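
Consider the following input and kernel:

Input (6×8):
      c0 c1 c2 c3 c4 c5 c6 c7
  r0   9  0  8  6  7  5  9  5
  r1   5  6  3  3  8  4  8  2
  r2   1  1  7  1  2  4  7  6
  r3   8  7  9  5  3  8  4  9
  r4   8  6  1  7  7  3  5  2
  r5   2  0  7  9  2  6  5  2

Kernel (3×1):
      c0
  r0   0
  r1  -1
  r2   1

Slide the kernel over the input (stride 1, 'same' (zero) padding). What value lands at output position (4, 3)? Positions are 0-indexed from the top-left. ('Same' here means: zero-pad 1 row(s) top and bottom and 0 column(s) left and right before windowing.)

2

The receptive field on the zero-padded input at this output position is [5 / 7 / 9]. Elementwise product with the kernel and sum: 7·-1 + 9·1.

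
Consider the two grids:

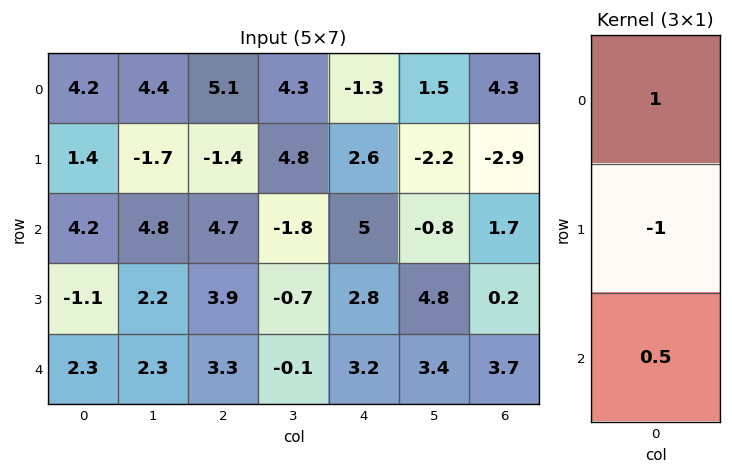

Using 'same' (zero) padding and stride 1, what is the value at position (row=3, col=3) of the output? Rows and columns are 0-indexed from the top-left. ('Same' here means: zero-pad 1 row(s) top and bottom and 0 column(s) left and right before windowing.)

-1.15

The receptive field on the zero-padded input at this output position is [-1.8 / -0.7 / -0.1]. Elementwise product with the kernel and sum: -1.8·1 + -0.7·-1 + -0.1·0.5.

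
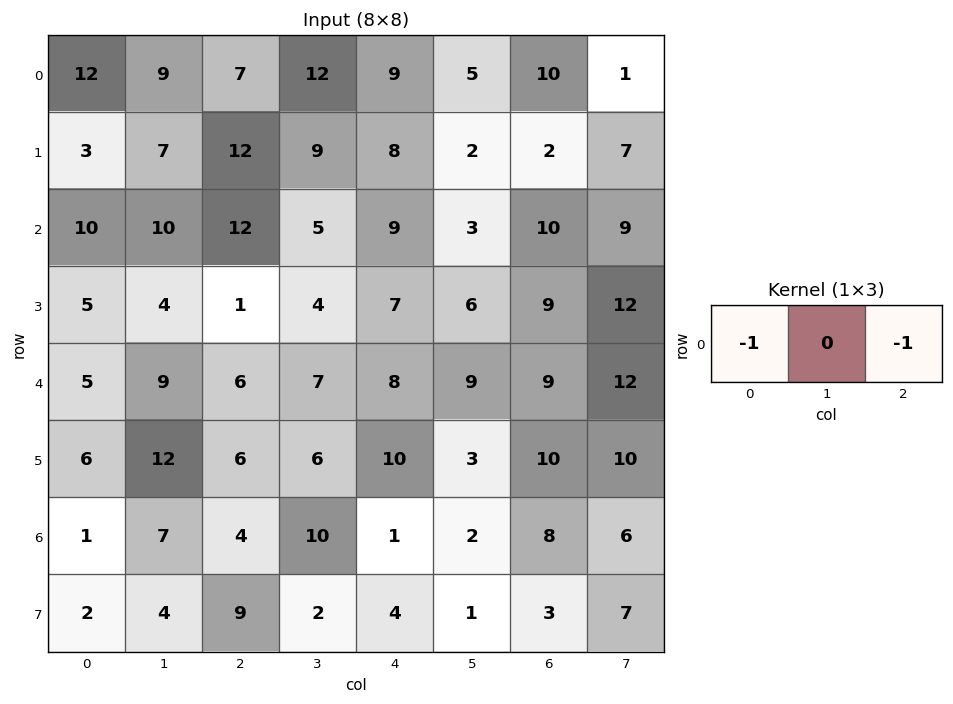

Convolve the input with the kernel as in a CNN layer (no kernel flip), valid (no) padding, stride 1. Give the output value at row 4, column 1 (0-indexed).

The receptive field on the input at this output position is [9 6 7]. Elementwise product with the kernel and sum: 9·-1 + 7·-1.

-16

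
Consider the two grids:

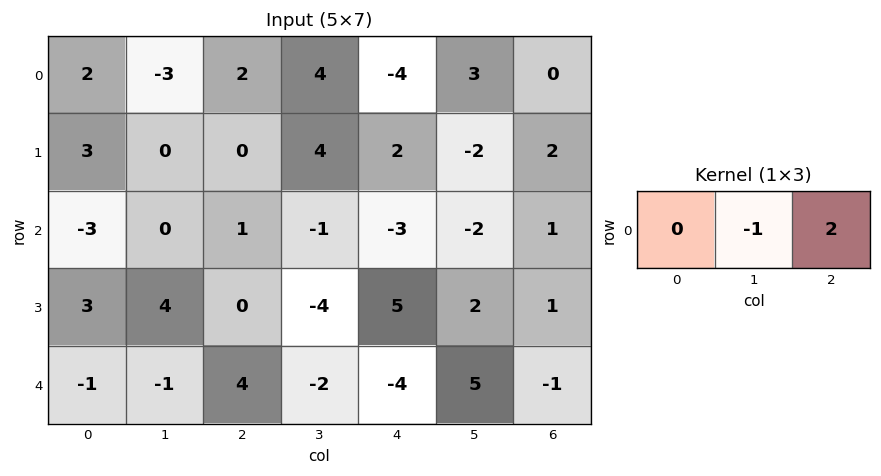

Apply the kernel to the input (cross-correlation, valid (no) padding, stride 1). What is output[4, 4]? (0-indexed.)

The receptive field on the input at this output position is [-4 5 -1]. Elementwise product with the kernel and sum: 5·-1 + -1·2.

-7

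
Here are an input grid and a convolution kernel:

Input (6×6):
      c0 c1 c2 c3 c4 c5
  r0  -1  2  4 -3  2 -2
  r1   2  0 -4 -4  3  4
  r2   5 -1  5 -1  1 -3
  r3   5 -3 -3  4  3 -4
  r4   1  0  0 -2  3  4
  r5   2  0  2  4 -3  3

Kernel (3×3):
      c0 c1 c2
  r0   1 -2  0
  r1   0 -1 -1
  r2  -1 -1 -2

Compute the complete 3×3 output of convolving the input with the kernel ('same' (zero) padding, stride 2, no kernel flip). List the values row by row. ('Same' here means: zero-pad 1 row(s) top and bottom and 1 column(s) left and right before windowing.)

-3 11 -7
-7 2 -7
-13 -5 -16

Output[0,0]: The receptive field on the zero-padded input at this output position is [0 0 0 / 0 -1 2 / 0 2 0]. Elementwise product with the kernel and sum: 0·1 + 0·-2 + -1·-1 + 2·-1 + 0·-1 + 2·-1 + 0·-2.
Output[0,1]: The receptive field on the zero-padded input at this output position is [0 0 0 / 2 4 -3 / 0 -4 -4]. Elementwise product with the kernel and sum: 0·1 + 0·-2 + 4·-1 + -3·-1 + 0·-1 + -4·-1 + -4·-2.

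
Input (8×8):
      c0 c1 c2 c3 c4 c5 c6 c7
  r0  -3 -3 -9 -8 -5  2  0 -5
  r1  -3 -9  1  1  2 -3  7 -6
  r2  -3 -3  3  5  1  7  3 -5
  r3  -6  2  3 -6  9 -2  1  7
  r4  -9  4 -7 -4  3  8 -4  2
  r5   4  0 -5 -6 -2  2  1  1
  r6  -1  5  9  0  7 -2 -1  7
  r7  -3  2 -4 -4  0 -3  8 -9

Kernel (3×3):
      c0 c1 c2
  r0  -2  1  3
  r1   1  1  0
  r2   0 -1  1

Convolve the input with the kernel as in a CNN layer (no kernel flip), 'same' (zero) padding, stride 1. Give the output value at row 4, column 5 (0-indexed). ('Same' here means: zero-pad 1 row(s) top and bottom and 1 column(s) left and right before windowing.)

The receptive field on the zero-padded input at this output position is [9 -2 1 / 3 8 -4 / -2 2 1]. Elementwise product with the kernel and sum: 9·-2 + -2·1 + 1·3 + 3·1 + 8·1 + 2·-1 + 1·1.

-7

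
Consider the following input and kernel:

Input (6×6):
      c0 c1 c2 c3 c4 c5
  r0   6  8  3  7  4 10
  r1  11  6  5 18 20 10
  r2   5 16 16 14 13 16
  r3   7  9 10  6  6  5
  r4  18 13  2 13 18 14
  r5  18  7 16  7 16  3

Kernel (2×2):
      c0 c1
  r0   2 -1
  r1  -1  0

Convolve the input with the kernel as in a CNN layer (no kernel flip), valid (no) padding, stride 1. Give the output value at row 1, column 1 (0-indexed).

The receptive field on the input at this output position is [6 5 / 16 16]. Elementwise product with the kernel and sum: 6·2 + 5·-1 + 16·-1.

-9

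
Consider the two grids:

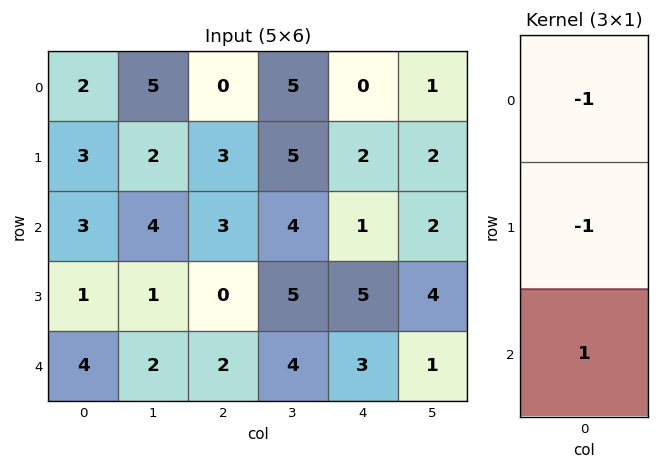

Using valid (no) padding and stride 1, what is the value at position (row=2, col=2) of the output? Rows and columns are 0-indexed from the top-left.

The receptive field on the input at this output position is [3 / 0 / 2]. Elementwise product with the kernel and sum: 3·-1 + 0·-1 + 2·1.

-1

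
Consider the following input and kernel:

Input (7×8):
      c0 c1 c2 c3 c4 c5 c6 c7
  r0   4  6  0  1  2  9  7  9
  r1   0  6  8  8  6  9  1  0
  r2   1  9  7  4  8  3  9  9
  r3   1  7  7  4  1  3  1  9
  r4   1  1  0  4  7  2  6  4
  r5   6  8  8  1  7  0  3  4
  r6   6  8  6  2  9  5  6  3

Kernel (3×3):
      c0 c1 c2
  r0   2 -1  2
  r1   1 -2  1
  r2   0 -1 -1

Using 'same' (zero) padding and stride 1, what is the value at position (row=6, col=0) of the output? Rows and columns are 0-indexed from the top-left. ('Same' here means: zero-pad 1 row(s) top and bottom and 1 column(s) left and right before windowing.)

The receptive field on the zero-padded input at this output position is [0 6 8 / 0 6 8 / 0 0 0]. Elementwise product with the kernel and sum: 0·2 + 6·-1 + 8·2 + 0·1 + 6·-2 + 8·1 + 0·-1 + 0·-1.

6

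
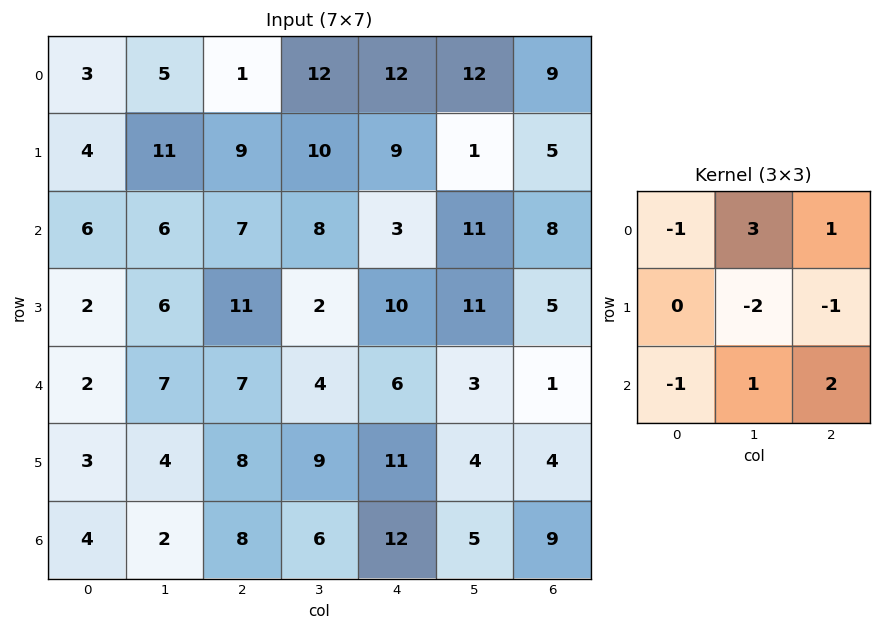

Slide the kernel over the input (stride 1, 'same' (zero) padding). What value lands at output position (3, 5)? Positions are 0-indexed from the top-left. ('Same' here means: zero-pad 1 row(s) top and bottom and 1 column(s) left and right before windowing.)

10

The receptive field on the zero-padded input at this output position is [3 11 8 / 10 11 5 / 6 3 1]. Elementwise product with the kernel and sum: 3·-1 + 11·3 + 8·1 + 11·-2 + 5·-1 + 6·-1 + 3·1 + 1·2.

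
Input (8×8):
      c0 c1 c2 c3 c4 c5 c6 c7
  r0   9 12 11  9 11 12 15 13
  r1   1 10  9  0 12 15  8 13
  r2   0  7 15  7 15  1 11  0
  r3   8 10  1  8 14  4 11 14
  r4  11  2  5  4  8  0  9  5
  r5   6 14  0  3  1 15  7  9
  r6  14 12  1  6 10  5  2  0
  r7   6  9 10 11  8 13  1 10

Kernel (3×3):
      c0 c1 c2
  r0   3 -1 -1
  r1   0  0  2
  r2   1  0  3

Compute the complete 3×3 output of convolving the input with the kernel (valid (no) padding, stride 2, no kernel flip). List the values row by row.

Output[0,0]: The receptive field on the input at this output position is [9 12 11 / 1 10 9 / 0 7 15]. Elementwise product with the kernel and sum: 9·3 + 12·-1 + 11·-1 + 9·2 + 0·1 + 15·3.
Output[0,1]: The receptive field on the input at this output position is [11 9 11 / 9 0 12 / 15 7 15]. Elementwise product with the kernel and sum: 11·3 + 9·-1 + 11·-1 + 12·2 + 15·1 + 15·3.

67 97 70
6 80 90
43 36 45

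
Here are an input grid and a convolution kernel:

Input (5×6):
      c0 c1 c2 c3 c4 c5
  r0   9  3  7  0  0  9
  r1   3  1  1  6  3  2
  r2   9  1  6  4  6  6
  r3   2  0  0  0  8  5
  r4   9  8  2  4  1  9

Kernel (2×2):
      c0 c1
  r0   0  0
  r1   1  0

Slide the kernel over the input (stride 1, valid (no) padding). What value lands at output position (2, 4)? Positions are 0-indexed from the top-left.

8

The receptive field on the input at this output position is [6 6 / 8 5]. Elementwise product with the kernel and sum: 8·1.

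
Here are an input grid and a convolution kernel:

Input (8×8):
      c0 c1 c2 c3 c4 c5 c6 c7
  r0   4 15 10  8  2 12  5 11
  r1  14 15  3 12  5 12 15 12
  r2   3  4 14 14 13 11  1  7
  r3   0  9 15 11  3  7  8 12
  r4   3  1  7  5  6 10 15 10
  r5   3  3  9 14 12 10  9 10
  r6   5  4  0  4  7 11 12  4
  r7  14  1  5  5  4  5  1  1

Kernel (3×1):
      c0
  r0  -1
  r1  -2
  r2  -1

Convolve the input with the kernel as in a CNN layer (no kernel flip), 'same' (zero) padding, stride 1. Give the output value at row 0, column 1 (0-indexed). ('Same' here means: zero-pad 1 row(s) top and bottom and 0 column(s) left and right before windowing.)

The receptive field on the zero-padded input at this output position is [0 / 15 / 15]. Elementwise product with the kernel and sum: 0·-1 + 15·-2 + 15·-1.

-45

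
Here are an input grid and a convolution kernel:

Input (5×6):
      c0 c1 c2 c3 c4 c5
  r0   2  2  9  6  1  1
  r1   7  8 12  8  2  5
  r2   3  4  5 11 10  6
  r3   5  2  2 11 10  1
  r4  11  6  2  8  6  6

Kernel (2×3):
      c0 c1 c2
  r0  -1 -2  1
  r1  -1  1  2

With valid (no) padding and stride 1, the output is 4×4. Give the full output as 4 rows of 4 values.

28 6 -20 -3
0 -1 0 4
-5 19 12 -24
-8 17 4 -20

Output[0,0]: The receptive field on the input at this output position is [2 2 9 / 7 8 12]. Elementwise product with the kernel and sum: 2·-1 + 2·-2 + 9·1 + 7·-1 + 8·1 + 12·2.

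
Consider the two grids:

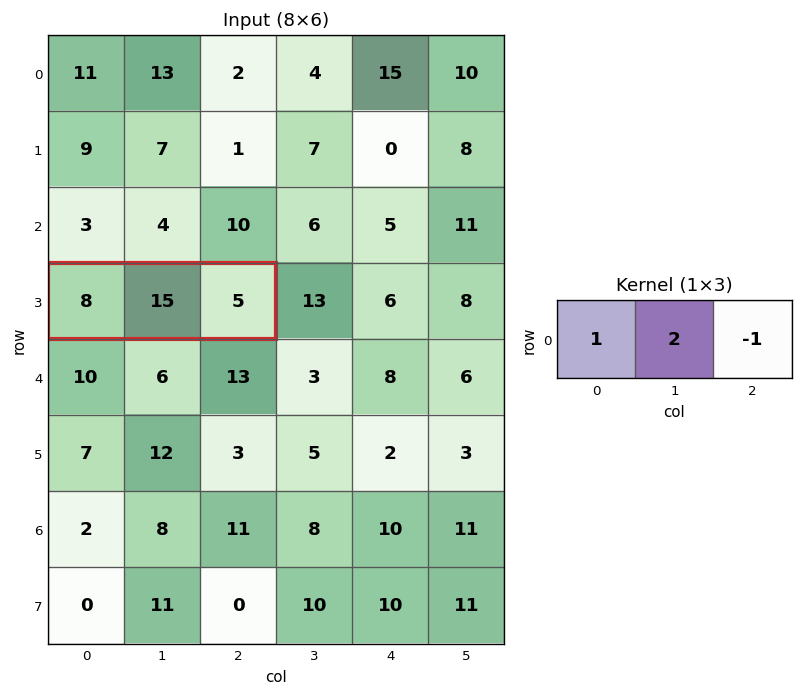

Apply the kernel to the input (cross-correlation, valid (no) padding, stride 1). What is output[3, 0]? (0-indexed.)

33

The receptive field on the input at this output position is [8 15 5]. Elementwise product with the kernel and sum: 8·1 + 15·2 + 5·-1.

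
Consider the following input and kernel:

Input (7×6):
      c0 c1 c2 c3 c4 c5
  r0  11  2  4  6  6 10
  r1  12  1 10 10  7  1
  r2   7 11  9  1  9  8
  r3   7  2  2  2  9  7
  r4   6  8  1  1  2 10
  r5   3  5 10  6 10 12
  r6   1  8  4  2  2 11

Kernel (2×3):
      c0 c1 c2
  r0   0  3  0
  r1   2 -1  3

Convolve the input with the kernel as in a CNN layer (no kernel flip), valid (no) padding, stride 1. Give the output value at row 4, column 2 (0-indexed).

47

The receptive field on the input at this output position is [1 1 2 / 10 6 10]. Elementwise product with the kernel and sum: 1·3 + 10·2 + 6·-1 + 10·3.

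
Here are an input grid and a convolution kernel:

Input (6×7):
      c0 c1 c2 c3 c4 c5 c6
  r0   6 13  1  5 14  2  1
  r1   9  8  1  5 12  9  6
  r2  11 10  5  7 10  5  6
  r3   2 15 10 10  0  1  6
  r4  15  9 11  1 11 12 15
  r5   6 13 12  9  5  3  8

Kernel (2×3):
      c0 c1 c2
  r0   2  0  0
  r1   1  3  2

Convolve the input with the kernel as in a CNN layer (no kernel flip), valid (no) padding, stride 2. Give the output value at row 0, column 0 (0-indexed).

47

The receptive field on the input at this output position is [6 13 1 / 9 8 1]. Elementwise product with the kernel and sum: 6·2 + 9·1 + 8·3 + 1·2.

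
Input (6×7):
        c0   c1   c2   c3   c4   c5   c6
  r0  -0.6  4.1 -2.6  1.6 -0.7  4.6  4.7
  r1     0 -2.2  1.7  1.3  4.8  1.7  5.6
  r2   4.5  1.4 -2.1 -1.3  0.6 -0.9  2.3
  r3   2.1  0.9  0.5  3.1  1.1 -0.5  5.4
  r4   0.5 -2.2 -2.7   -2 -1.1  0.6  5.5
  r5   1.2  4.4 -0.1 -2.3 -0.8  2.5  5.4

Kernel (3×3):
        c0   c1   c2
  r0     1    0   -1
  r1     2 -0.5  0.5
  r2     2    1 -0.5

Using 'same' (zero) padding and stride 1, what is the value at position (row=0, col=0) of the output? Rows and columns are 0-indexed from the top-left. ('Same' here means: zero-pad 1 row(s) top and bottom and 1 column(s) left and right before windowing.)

3.45

The receptive field on the zero-padded input at this output position is [0 0 0 / 0 -0.6 4.1 / 0 0 -2.2]. Elementwise product with the kernel and sum: 0·1 + 0·-1 + 0·2 + -0.6·-0.5 + 4.1·0.5 + 0·2 + 0·1 + -2.2·-0.5.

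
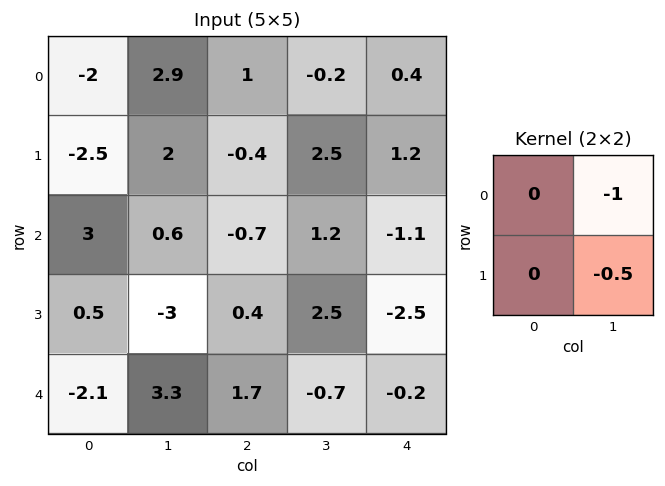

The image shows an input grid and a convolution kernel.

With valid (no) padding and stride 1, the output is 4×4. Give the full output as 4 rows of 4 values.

Output[0,0]: The receptive field on the input at this output position is [-2 2.9 / -2.5 2]. Elementwise product with the kernel and sum: 2.9·-1 + 2·-0.5.
Output[0,1]: The receptive field on the input at this output position is [2.9 1 / 2 -0.4]. Elementwise product with the kernel and sum: 1·-1 + -0.4·-0.5.

-3.9 -0.8 -1.05 -1
-2.3 0.75 -3.1 -0.65
0.9 0.5 -2.45 2.35
1.35 -1.25 -2.15 2.6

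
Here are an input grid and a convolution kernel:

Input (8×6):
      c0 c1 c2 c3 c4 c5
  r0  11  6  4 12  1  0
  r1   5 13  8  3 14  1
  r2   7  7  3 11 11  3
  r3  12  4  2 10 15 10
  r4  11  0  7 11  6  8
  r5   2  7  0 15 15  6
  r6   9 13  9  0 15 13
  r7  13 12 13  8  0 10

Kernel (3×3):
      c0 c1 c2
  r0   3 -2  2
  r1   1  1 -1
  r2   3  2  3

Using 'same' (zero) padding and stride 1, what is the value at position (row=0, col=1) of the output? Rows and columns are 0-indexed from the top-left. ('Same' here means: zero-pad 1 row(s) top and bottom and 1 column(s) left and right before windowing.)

78

The receptive field on the zero-padded input at this output position is [0 0 0 / 11 6 4 / 5 13 8]. Elementwise product with the kernel and sum: 0·3 + 0·-2 + 0·2 + 11·1 + 6·1 + 4·-1 + 5·3 + 13·2 + 8·3.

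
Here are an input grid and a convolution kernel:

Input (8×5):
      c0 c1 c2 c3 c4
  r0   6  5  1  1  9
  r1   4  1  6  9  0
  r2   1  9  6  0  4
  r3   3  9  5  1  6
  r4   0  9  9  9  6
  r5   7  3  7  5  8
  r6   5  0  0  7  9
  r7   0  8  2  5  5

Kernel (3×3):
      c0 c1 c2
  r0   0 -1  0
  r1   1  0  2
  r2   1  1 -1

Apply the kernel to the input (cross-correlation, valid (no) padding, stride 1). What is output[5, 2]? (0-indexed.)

15

The receptive field on the input at this output position is [7 5 8 / 0 7 9 / 2 5 5]. Elementwise product with the kernel and sum: 5·-1 + 0·1 + 9·2 + 2·1 + 5·1 + 5·-1.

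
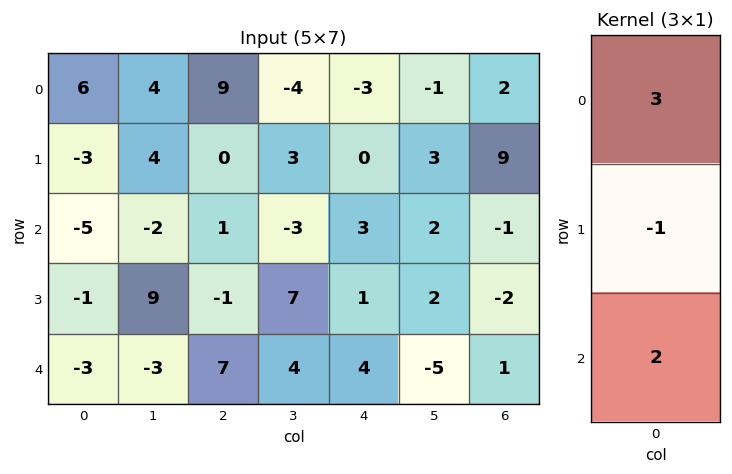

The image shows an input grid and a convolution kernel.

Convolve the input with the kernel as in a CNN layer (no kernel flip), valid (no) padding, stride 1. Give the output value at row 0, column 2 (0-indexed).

The receptive field on the input at this output position is [9 / 0 / 1]. Elementwise product with the kernel and sum: 9·3 + 0·-1 + 1·2.

29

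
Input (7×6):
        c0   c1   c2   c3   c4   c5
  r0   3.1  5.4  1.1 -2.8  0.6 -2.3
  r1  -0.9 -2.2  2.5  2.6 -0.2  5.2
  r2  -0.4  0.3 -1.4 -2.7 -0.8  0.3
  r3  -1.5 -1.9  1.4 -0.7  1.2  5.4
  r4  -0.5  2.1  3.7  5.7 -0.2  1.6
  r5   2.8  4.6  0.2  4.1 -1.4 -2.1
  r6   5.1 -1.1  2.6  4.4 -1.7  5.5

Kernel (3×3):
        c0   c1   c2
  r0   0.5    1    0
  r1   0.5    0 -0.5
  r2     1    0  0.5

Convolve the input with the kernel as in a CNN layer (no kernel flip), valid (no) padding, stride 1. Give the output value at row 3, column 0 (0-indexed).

-1.85

The receptive field on the input at this output position is [-1.5 -1.9 1.4 / -0.5 2.1 3.7 / 2.8 4.6 0.2]. Elementwise product with the kernel and sum: -1.5·0.5 + -1.9·1 + -0.5·0.5 + 3.7·-0.5 + 2.8·1 + 0.2·0.5.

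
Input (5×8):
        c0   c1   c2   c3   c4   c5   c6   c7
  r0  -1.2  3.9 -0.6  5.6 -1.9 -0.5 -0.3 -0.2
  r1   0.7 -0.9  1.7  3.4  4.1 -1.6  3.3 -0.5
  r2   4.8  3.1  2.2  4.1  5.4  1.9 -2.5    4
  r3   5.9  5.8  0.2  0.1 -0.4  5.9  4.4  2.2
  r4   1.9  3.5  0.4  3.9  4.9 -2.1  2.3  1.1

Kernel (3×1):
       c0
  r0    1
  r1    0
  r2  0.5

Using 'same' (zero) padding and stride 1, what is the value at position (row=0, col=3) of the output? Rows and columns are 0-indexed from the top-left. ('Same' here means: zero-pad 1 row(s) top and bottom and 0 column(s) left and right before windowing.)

1.7

The receptive field on the zero-padded input at this output position is [0 / 5.6 / 3.4]. Elementwise product with the kernel and sum: 0·1 + 3.4·0.5.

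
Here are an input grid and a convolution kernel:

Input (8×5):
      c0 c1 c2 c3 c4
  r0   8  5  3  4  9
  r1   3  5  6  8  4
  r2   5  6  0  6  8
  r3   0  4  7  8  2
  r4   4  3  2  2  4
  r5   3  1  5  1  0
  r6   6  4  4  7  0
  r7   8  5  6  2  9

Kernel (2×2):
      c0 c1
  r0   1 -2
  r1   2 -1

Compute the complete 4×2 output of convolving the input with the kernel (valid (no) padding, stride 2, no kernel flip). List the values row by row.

Output[0,0]: The receptive field on the input at this output position is [8 5 / 3 5]. Elementwise product with the kernel and sum: 8·1 + 5·-2 + 3·2 + 5·-1.
Output[0,1]: The receptive field on the input at this output position is [3 4 / 6 8]. Elementwise product with the kernel and sum: 3·1 + 4·-2 + 6·2 + 8·-1.

-1 -1
-11 -6
3 7
9 0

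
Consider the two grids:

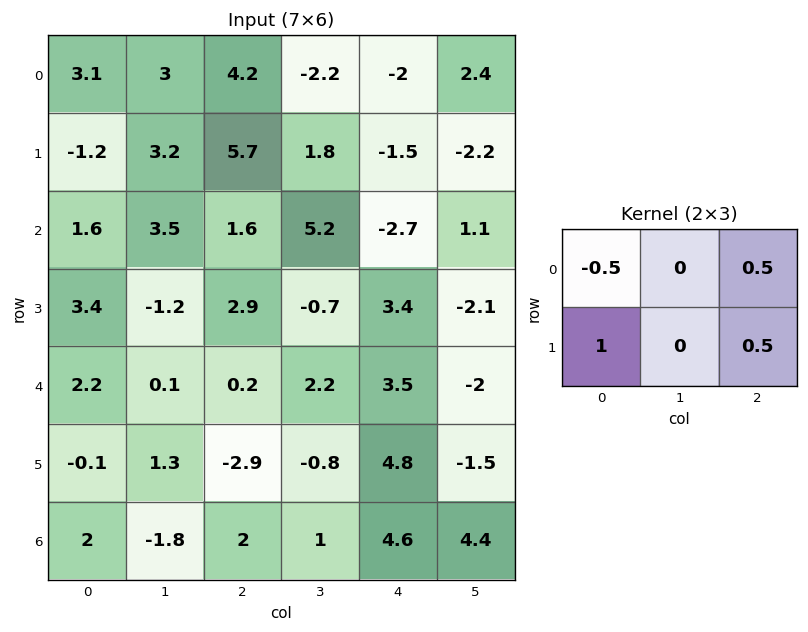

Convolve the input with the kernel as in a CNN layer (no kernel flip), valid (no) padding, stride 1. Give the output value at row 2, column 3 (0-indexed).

-3.8

The receptive field on the input at this output position is [5.2 -2.7 1.1 / -0.7 3.4 -2.1]. Elementwise product with the kernel and sum: 5.2·-0.5 + 1.1·0.5 + -0.7·1 + -2.1·0.5.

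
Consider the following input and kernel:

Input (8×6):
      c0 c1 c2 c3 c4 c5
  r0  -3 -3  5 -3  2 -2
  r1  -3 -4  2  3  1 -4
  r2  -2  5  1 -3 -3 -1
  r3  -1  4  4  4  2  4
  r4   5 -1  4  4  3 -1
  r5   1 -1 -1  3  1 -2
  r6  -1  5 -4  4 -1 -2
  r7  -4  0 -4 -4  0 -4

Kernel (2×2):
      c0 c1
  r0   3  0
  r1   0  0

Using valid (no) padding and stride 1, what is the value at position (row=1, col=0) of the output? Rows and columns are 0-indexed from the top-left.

-9

The receptive field on the input at this output position is [-3 -4 / -2 5]. Elementwise product with the kernel and sum: -3·3.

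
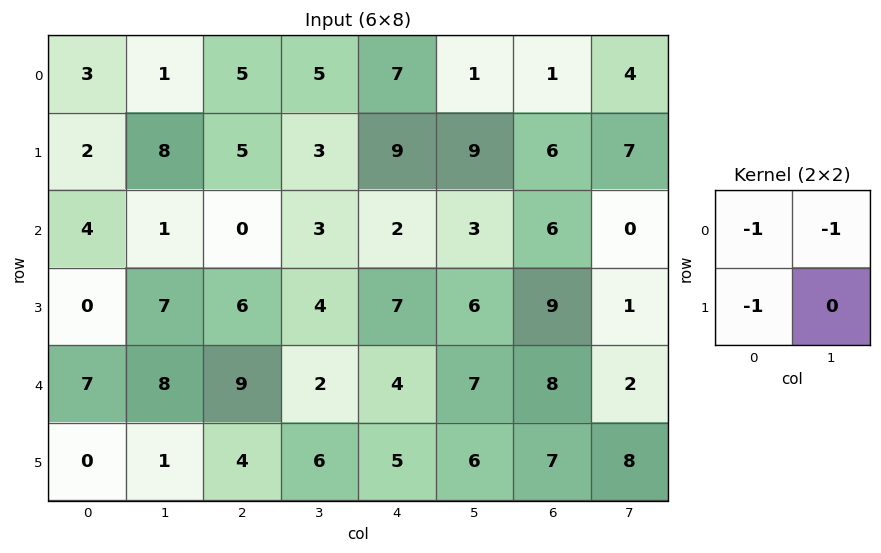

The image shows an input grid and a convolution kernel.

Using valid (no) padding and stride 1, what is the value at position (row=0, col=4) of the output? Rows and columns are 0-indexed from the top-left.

-17

The receptive field on the input at this output position is [7 1 / 9 9]. Elementwise product with the kernel and sum: 7·-1 + 1·-1 + 9·-1.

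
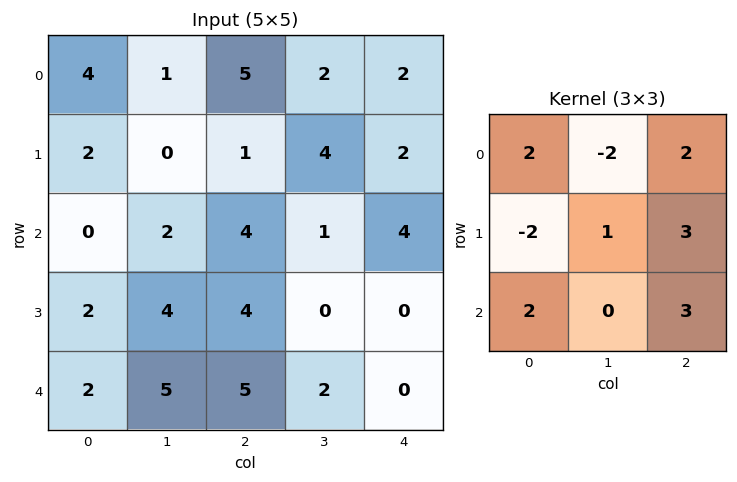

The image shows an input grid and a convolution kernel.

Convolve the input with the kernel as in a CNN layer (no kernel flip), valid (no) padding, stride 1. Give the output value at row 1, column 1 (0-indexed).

The receptive field on the input at this output position is [0 1 4 / 2 4 1 / 4 4 0]. Elementwise product with the kernel and sum: 0·2 + 1·-2 + 4·2 + 2·-2 + 4·1 + 1·3 + 4·2 + 0·3.

17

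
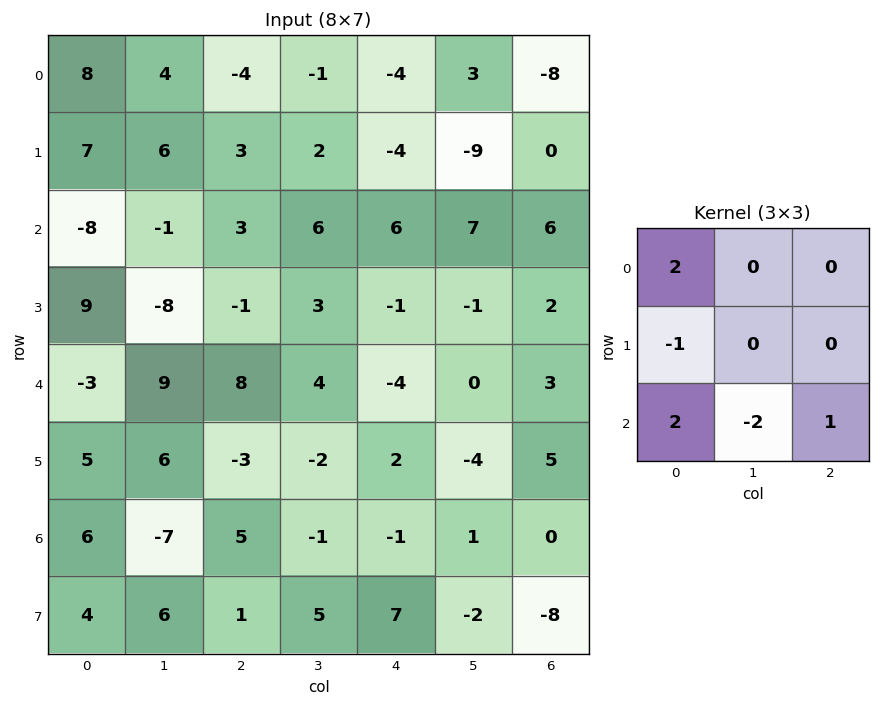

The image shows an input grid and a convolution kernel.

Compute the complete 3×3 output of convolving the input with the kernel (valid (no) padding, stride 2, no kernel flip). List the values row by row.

Output[0,0]: The receptive field on the input at this output position is [8 4 -4 / 7 6 3 / -8 -1 3]. Elementwise product with the kernel and sum: 8·2 + 7·-1 + -8·2 + -1·-2 + 3·1.

-2 -11 0
-41 11 8
20 30 -14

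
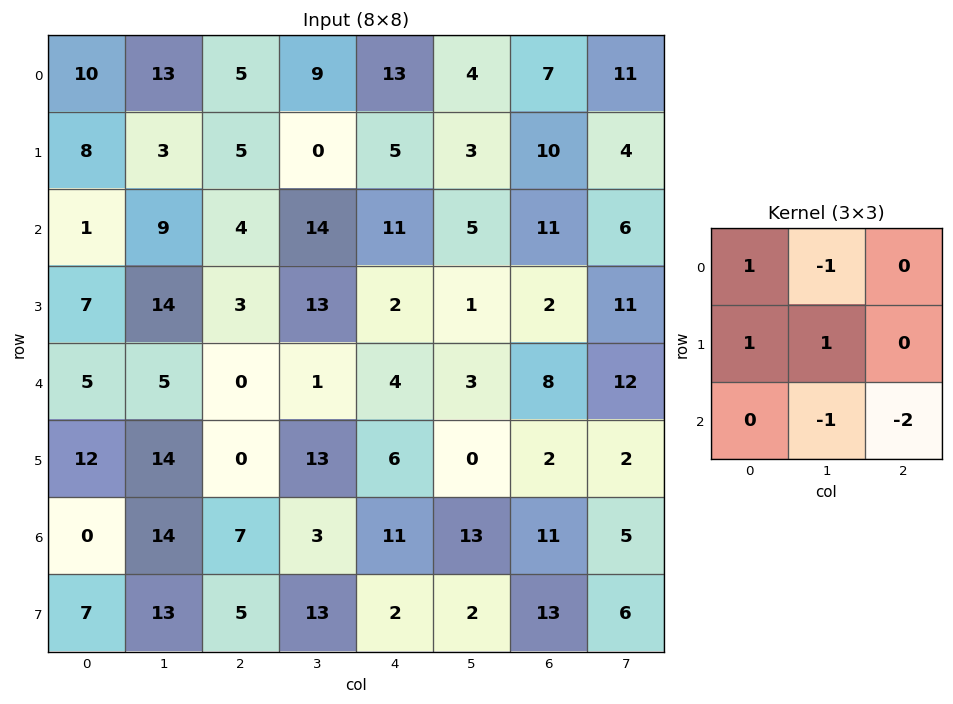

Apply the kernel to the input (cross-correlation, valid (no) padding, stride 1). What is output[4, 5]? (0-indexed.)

The receptive field on the input at this output position is [3 8 12 / 0 2 2 / 13 11 5]. Elementwise product with the kernel and sum: 3·1 + 8·-1 + 0·1 + 2·1 + 11·-1 + 5·-2.

-24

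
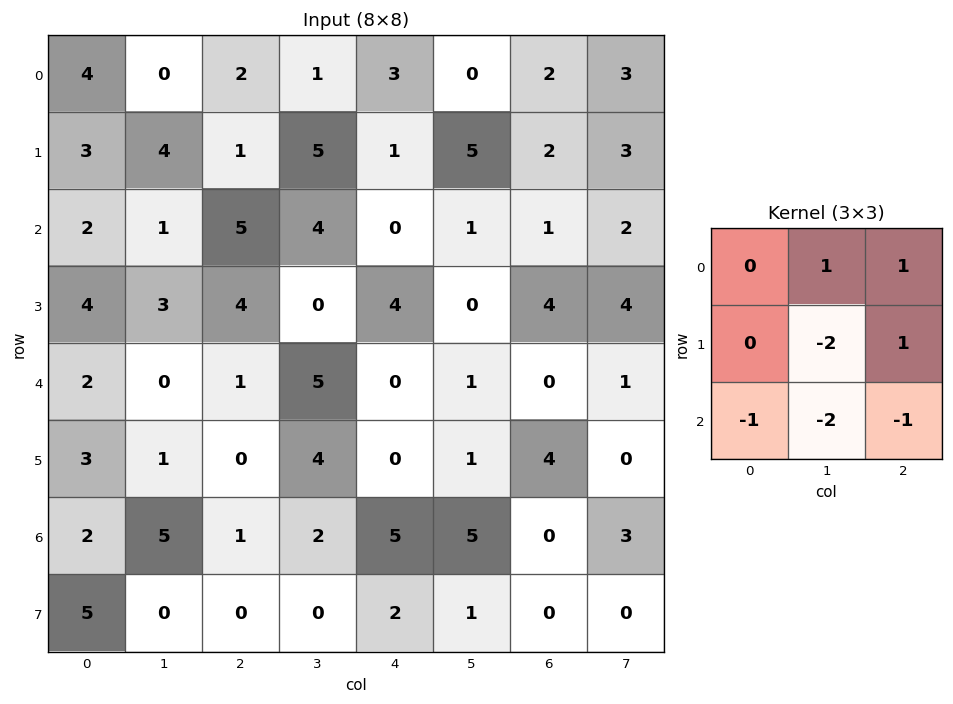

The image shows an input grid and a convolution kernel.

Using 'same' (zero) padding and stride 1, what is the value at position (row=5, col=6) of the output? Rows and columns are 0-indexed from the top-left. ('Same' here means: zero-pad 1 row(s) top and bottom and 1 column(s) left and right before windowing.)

-15

The receptive field on the zero-padded input at this output position is [1 0 1 / 1 4 0 / 5 0 3]. Elementwise product with the kernel and sum: 0·1 + 1·1 + 4·-2 + 0·1 + 5·-1 + 0·-2 + 3·-1.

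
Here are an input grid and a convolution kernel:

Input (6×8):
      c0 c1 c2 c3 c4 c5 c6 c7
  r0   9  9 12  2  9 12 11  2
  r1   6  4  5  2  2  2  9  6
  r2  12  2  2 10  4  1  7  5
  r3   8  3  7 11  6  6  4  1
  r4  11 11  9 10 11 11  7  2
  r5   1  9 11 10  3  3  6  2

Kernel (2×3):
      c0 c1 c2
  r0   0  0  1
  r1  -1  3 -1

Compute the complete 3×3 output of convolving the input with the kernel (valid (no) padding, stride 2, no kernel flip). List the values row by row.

13 8 6
-4 24 15
24 27 7

Output[0,0]: The receptive field on the input at this output position is [9 9 12 / 6 4 5]. Elementwise product with the kernel and sum: 12·1 + 6·-1 + 4·3 + 5·-1.
Output[0,1]: The receptive field on the input at this output position is [12 2 9 / 5 2 2]. Elementwise product with the kernel and sum: 9·1 + 5·-1 + 2·3 + 2·-1.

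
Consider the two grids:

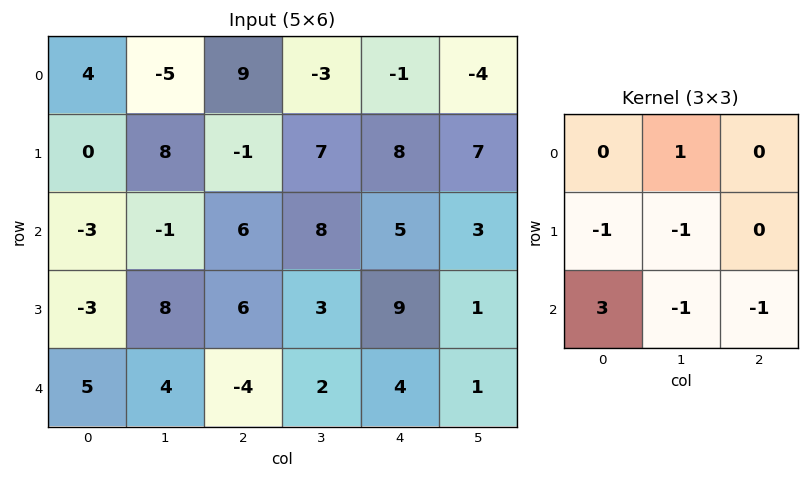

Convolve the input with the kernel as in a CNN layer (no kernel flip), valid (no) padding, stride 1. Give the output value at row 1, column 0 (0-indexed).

The receptive field on the input at this output position is [0 8 -1 / -3 -1 6 / -3 8 6]. Elementwise product with the kernel and sum: 8·1 + -3·-1 + -1·-1 + -3·3 + 8·-1 + 6·-1.

-11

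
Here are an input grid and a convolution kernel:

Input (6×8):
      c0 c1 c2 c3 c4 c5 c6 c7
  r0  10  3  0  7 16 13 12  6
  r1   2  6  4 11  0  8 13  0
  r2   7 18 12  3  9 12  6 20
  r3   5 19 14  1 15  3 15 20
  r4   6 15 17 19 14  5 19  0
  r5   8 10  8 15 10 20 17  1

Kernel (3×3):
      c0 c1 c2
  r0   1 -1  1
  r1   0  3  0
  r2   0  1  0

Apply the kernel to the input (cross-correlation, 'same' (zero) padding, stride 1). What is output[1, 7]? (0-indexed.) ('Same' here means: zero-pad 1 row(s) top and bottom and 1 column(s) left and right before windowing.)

The receptive field on the zero-padded input at this output position is [12 6 0 / 13 0 0 / 6 20 0]. Elementwise product with the kernel and sum: 12·1 + 6·-1 + 0·1 + 0·3 + 20·1.

26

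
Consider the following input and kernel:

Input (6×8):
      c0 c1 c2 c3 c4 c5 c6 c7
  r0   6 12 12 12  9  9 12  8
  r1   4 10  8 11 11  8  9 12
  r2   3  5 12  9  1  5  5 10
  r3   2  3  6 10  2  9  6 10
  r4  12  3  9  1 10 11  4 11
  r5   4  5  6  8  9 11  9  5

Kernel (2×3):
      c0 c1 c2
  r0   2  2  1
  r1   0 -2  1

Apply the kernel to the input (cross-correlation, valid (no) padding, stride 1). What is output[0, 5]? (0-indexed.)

44

The receptive field on the input at this output position is [9 12 8 / 8 9 12]. Elementwise product with the kernel and sum: 9·2 + 12·2 + 8·1 + 9·-2 + 12·1.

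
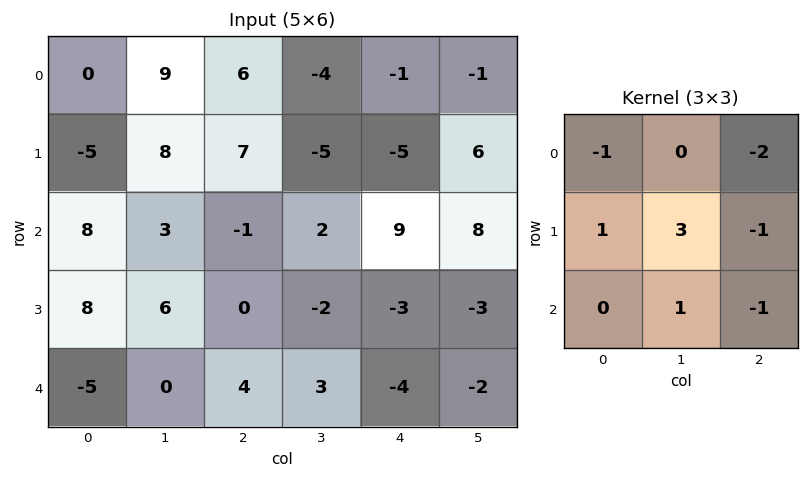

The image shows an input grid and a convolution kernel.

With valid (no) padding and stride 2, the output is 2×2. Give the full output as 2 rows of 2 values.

Output[0,0]: The receptive field on the input at this output position is [0 9 6 / -5 8 7 / 8 3 -1]. Elementwise product with the kernel and sum: 0·-1 + 6·-2 + -5·1 + 8·3 + 7·-1 + 3·1 + -1·-1.

4 -14
16 -13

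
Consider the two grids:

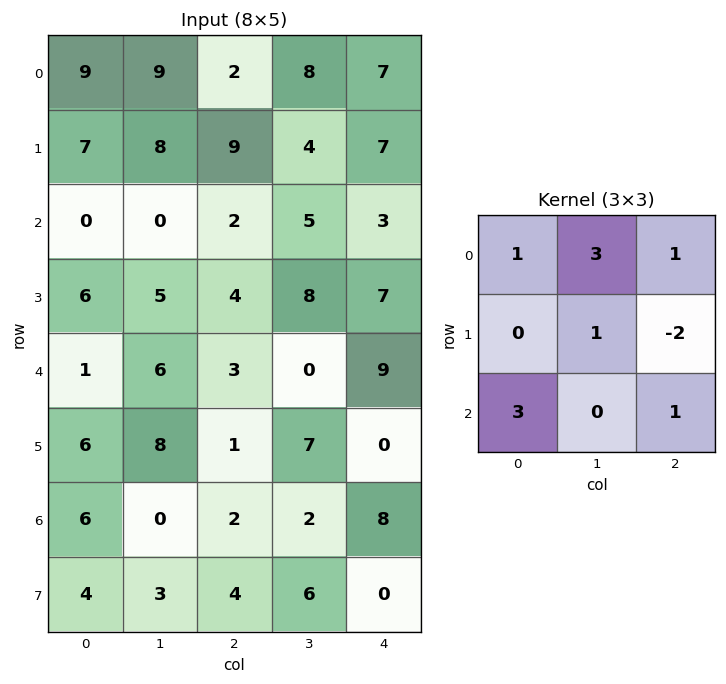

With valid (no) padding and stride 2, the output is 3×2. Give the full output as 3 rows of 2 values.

30 32
5 32
48 33

Output[0,0]: The receptive field on the input at this output position is [9 9 2 / 7 8 9 / 0 0 2]. Elementwise product with the kernel and sum: 9·1 + 9·3 + 2·1 + 8·1 + 9·-2 + 0·3 + 2·1.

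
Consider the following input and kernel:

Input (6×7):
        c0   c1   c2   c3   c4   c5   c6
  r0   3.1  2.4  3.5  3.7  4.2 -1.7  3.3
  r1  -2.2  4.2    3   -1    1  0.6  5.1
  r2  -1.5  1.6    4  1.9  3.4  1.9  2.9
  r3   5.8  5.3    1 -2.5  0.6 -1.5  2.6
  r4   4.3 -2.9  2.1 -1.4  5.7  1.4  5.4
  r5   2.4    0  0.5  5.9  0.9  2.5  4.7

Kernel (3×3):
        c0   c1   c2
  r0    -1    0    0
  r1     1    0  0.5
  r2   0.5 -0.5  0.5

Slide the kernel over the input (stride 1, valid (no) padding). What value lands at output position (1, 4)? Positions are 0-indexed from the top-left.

6.2

The receptive field on the input at this output position is [1 0.6 5.1 / 3.4 1.9 2.9 / 0.6 -1.5 2.6]. Elementwise product with the kernel and sum: 1·-1 + 3.4·1 + 2.9·0.5 + 0.6·0.5 + -1.5·-0.5 + 2.6·0.5.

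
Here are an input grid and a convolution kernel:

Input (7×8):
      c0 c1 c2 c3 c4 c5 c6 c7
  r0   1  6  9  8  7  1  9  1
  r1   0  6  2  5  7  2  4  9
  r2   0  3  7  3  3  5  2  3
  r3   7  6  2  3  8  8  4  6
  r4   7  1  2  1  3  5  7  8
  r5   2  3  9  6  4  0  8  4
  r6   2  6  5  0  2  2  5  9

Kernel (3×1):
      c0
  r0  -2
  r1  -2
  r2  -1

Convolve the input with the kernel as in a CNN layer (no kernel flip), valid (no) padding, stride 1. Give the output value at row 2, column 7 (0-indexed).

-26

The receptive field on the input at this output position is [3 / 6 / 8]. Elementwise product with the kernel and sum: 3·-2 + 6·-2 + 8·-1.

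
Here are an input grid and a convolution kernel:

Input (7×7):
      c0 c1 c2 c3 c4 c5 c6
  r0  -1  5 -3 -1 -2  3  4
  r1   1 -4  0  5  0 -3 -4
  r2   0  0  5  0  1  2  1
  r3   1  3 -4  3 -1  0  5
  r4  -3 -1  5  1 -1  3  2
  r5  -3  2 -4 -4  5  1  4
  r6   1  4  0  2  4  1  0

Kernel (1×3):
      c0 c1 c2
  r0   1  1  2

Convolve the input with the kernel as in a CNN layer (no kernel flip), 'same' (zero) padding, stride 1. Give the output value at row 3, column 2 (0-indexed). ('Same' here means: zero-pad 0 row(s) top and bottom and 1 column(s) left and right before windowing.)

5

The receptive field on the zero-padded input at this output position is [3 -4 3]. Elementwise product with the kernel and sum: 3·1 + -4·1 + 3·2.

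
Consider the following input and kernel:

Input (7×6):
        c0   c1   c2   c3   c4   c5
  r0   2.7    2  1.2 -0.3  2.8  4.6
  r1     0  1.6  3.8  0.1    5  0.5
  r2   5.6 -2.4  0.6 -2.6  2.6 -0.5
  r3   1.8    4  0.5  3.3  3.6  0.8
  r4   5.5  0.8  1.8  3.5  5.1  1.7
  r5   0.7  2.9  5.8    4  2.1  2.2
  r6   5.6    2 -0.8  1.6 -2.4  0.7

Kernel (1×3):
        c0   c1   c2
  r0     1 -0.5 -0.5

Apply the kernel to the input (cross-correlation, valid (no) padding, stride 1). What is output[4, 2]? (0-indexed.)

-2.5

The receptive field on the input at this output position is [1.8 3.5 5.1]. Elementwise product with the kernel and sum: 1.8·1 + 3.5·-0.5 + 5.1·-0.5.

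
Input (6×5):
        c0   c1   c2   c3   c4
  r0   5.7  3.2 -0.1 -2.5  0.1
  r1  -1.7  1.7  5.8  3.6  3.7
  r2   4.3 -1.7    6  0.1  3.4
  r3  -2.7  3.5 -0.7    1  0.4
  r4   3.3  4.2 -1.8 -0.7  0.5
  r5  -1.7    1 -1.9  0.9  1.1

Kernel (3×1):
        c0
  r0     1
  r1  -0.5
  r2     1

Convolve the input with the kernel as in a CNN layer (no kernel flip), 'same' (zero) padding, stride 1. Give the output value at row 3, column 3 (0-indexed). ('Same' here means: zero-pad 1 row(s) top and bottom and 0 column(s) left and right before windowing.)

-1.1

The receptive field on the zero-padded input at this output position is [0.1 / 1 / -0.7]. Elementwise product with the kernel and sum: 0.1·1 + 1·-0.5 + -0.7·1.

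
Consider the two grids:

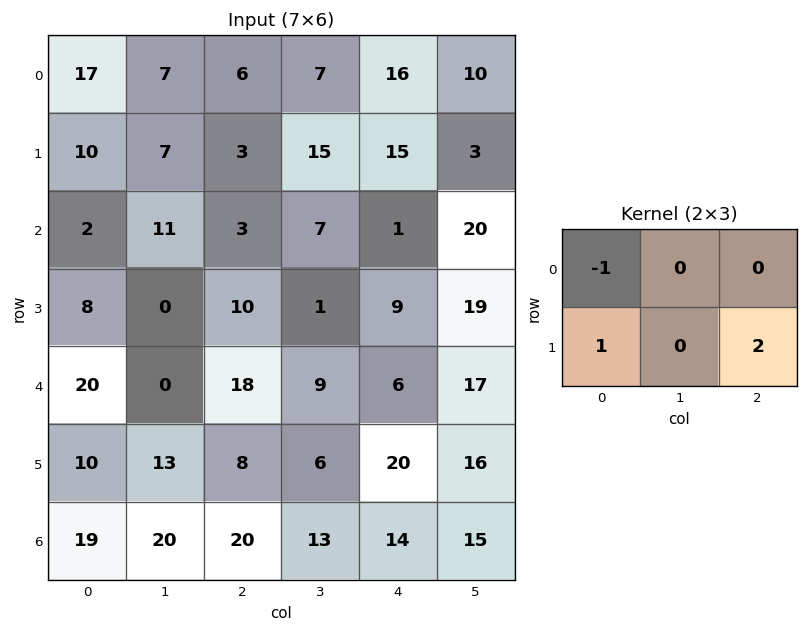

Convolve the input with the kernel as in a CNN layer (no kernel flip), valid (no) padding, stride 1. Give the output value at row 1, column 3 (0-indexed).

32

The receptive field on the input at this output position is [15 15 3 / 7 1 20]. Elementwise product with the kernel and sum: 15·-1 + 7·1 + 20·2.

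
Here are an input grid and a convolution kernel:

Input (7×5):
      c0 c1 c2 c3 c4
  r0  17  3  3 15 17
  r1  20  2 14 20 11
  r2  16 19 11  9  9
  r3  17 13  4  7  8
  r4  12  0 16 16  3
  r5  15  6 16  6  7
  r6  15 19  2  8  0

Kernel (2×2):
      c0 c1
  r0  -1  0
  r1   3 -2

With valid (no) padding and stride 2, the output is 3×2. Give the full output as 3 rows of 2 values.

39 -1
9 -13
21 20

Output[0,0]: The receptive field on the input at this output position is [17 3 / 20 2]. Elementwise product with the kernel and sum: 17·-1 + 20·3 + 2·-2.
Output[0,1]: The receptive field on the input at this output position is [3 15 / 14 20]. Elementwise product with the kernel and sum: 3·-1 + 14·3 + 20·-2.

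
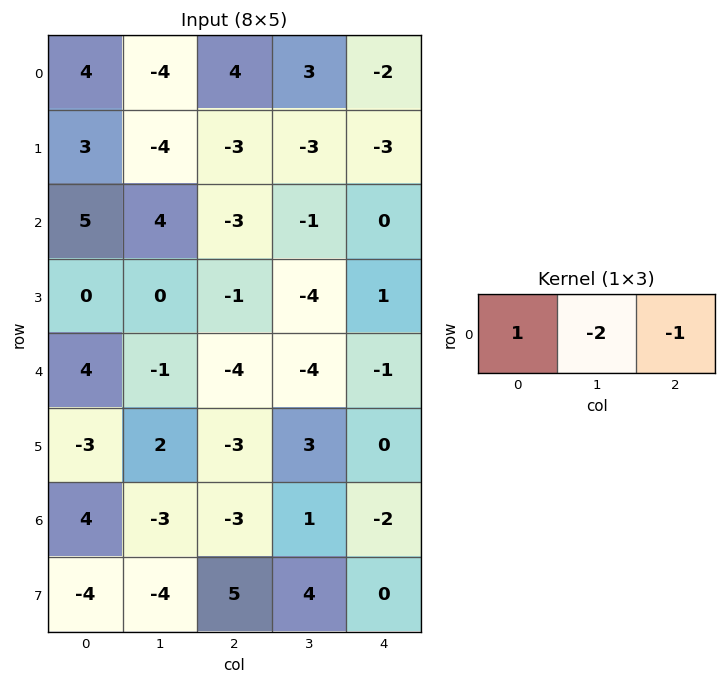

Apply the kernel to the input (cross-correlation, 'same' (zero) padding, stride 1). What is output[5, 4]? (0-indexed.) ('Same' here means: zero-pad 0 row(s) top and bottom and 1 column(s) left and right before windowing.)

3

The receptive field on the zero-padded input at this output position is [3 0 0]. Elementwise product with the kernel and sum: 3·1 + 0·-2 + 0·-1.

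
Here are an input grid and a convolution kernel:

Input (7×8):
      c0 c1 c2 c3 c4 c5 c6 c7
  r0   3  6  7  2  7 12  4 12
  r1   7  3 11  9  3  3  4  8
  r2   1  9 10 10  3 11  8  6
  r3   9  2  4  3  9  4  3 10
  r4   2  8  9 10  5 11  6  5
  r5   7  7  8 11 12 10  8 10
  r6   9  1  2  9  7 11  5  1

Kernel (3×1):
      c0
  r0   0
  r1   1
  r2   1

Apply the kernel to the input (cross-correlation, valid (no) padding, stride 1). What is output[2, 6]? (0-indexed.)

The receptive field on the input at this output position is [8 / 3 / 6]. Elementwise product with the kernel and sum: 3·1 + 6·1.

9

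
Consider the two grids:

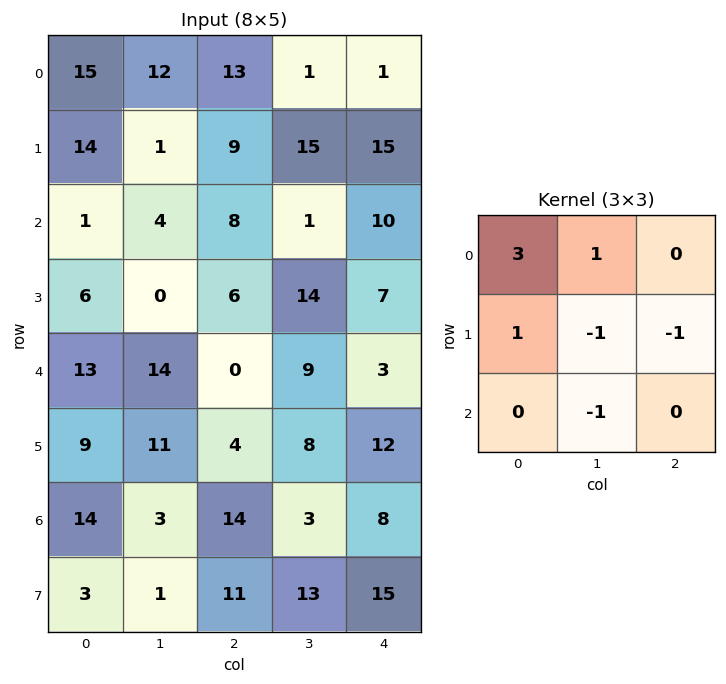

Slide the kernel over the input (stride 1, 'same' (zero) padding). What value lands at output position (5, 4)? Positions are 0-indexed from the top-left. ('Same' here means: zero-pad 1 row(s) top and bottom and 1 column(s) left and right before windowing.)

18

The receptive field on the zero-padded input at this output position is [9 3 0 / 8 12 0 / 3 8 0]. Elementwise product with the kernel and sum: 9·3 + 3·1 + 8·1 + 12·-1 + 0·-1 + 8·-1.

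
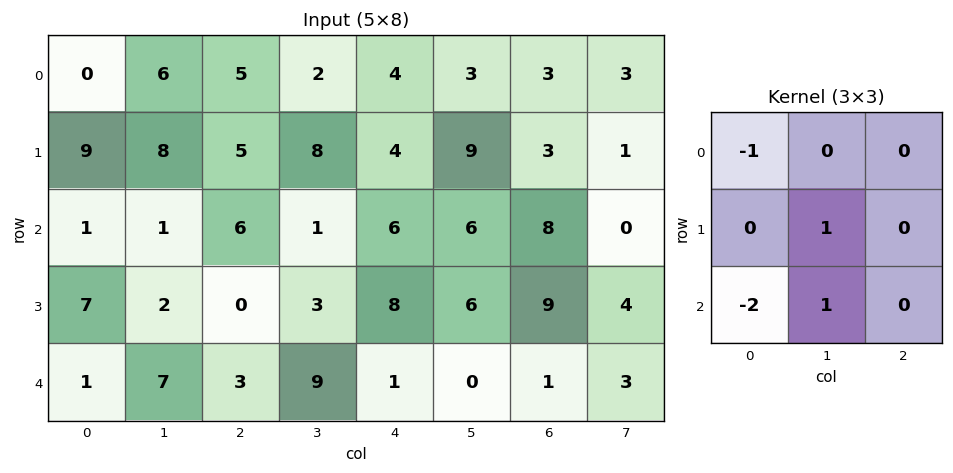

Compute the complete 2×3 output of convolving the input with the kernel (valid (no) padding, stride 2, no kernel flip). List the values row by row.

7 -8 -1
6 0 -2

Output[0,0]: The receptive field on the input at this output position is [0 6 5 / 9 8 5 / 1 1 6]. Elementwise product with the kernel and sum: 0·-1 + 8·1 + 1·-2 + 1·1.
Output[0,1]: The receptive field on the input at this output position is [5 2 4 / 5 8 4 / 6 1 6]. Elementwise product with the kernel and sum: 5·-1 + 8·1 + 6·-2 + 1·1.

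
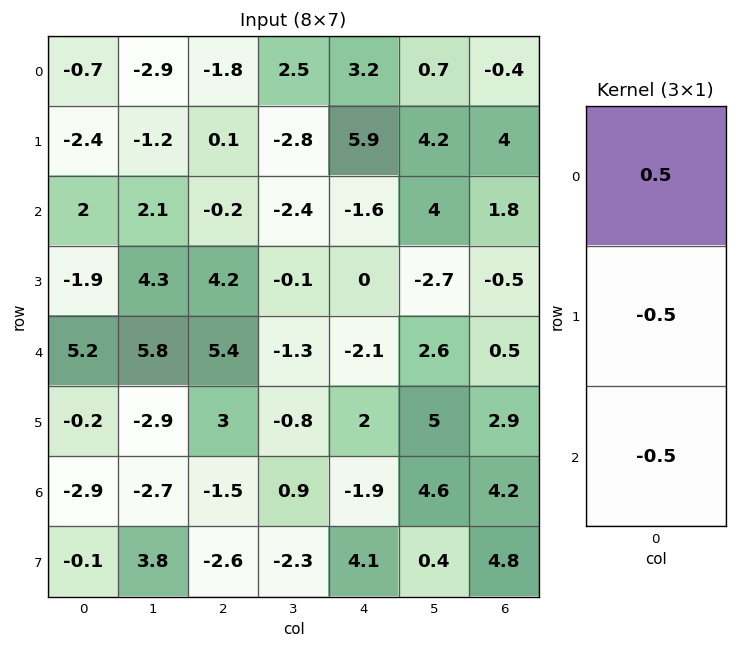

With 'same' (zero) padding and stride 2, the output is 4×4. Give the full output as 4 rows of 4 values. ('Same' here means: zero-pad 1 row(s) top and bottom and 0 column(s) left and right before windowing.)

Output[0,0]: The receptive field on the zero-padded input at this output position is [0 / -0.7 / -2.4]. Elementwise product with the kernel and sum: 0·0.5 + -0.7·-0.5 + -2.4·-0.5.
Output[0,1]: The receptive field on the zero-padded input at this output position is [0 / -1.8 / 0.1]. Elementwise product with the kernel and sum: 0·0.5 + -1.8·-0.5 + 0.1·-0.5.

1.55 0.85 -4.55 -1.8
-1.25 -1.95 3.75 1.35
-3.45 -2.1 0.05 -1.95
1.4 3.55 -0.1 -3.05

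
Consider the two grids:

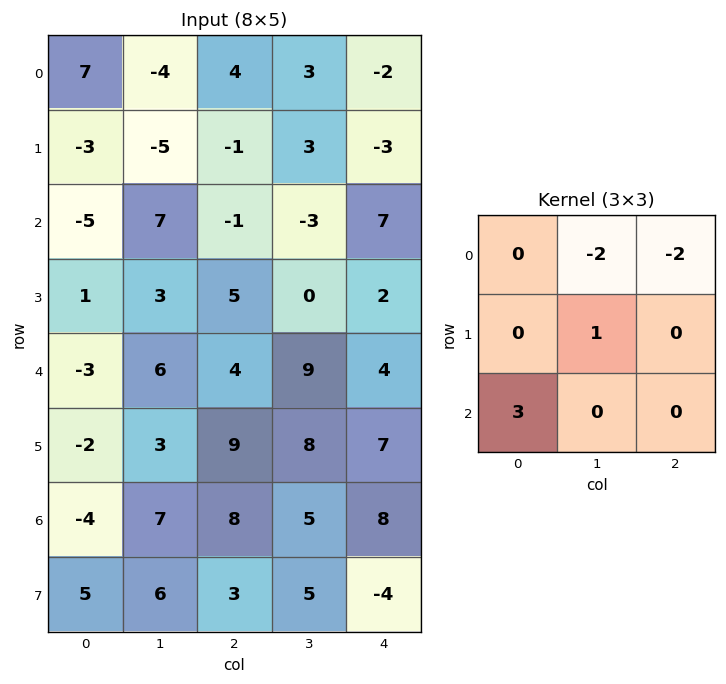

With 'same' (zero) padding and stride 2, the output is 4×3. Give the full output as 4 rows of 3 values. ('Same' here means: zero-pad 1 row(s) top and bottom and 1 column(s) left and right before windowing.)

7 -11 7
11 4 13
-11 3 24
-6 -8 9

Output[0,0]: The receptive field on the zero-padded input at this output position is [0 0 0 / 0 7 -4 / 0 -3 -5]. Elementwise product with the kernel and sum: 0·-2 + 0·-2 + 7·1 + 0·3.
Output[0,1]: The receptive field on the zero-padded input at this output position is [0 0 0 / -4 4 3 / -5 -1 3]. Elementwise product with the kernel and sum: 0·-2 + 0·-2 + 4·1 + -5·3.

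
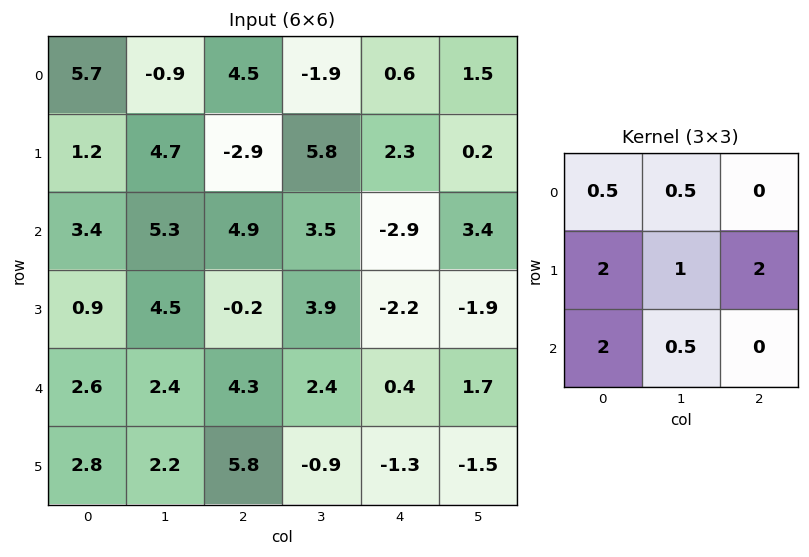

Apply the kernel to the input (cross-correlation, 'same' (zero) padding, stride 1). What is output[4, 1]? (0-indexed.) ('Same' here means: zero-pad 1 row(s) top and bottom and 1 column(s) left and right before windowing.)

The receptive field on the zero-padded input at this output position is [0.9 4.5 -0.2 / 2.6 2.4 4.3 / 2.8 2.2 5.8]. Elementwise product with the kernel and sum: 0.9·0.5 + 4.5·0.5 + 2.6·2 + 2.4·1 + 4.3·2 + 2.8·2 + 2.2·0.5.

25.6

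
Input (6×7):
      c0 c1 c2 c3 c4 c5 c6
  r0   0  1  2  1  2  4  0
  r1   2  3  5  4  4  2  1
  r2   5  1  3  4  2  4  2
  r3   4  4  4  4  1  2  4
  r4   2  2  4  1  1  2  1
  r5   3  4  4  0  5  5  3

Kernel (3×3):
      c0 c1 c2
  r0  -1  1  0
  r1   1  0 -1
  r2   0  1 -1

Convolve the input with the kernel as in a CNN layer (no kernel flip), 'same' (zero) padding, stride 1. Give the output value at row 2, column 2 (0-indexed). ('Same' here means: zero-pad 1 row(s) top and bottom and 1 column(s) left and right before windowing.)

The receptive field on the zero-padded input at this output position is [3 5 4 / 1 3 4 / 4 4 4]. Elementwise product with the kernel and sum: 3·-1 + 5·1 + 1·1 + 4·-1 + 4·1 + 4·-1.

-1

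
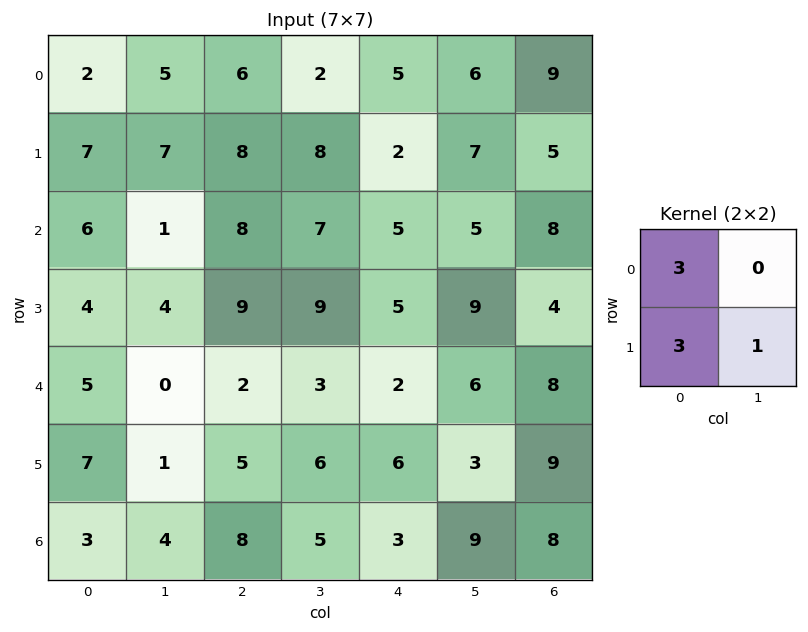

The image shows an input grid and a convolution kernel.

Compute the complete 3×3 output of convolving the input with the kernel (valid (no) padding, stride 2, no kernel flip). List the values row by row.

Output[0,0]: The receptive field on the input at this output position is [2 5 / 7 7]. Elementwise product with the kernel and sum: 2·3 + 7·3 + 7·1.
Output[0,1]: The receptive field on the input at this output position is [6 2 / 8 8]. Elementwise product with the kernel and sum: 6·3 + 8·3 + 8·1.

34 50 28
34 60 39
37 27 27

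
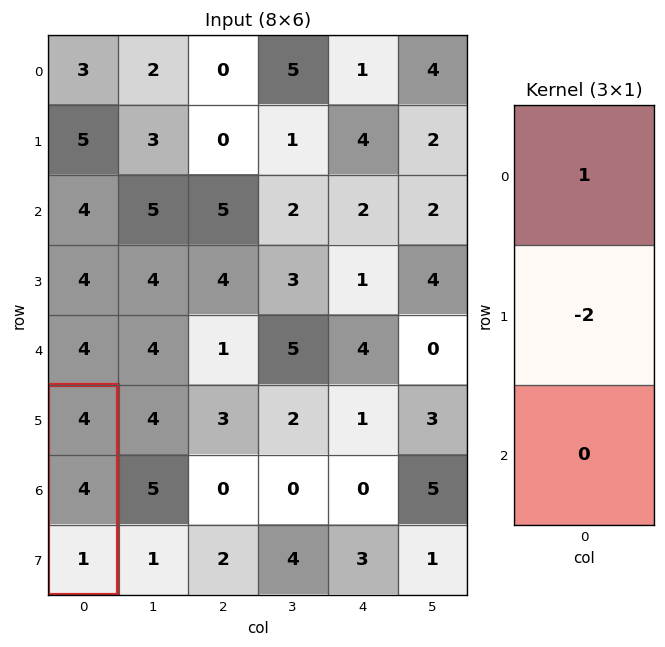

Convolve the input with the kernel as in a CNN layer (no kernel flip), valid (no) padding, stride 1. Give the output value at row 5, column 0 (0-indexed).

The receptive field on the input at this output position is [4 / 4 / 1]. Elementwise product with the kernel and sum: 4·1 + 4·-2.

-4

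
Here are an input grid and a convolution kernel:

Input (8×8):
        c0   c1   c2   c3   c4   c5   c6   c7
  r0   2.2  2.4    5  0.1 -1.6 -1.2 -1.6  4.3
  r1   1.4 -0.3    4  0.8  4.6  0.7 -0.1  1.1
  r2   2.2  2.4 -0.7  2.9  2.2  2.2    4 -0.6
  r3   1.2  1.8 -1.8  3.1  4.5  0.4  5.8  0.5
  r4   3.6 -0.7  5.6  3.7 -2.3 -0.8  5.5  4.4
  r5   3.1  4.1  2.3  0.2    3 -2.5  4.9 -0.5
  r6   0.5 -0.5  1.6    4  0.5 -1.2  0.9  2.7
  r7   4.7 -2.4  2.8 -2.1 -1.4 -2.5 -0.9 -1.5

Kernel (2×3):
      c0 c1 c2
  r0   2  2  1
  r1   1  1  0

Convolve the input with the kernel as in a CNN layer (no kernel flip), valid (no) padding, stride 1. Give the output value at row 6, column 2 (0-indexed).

12.4

The receptive field on the input at this output position is [1.6 4 0.5 / 2.8 -2.1 -1.4]. Elementwise product with the kernel and sum: 1.6·2 + 4·2 + 0.5·1 + 2.8·1 + -2.1·1.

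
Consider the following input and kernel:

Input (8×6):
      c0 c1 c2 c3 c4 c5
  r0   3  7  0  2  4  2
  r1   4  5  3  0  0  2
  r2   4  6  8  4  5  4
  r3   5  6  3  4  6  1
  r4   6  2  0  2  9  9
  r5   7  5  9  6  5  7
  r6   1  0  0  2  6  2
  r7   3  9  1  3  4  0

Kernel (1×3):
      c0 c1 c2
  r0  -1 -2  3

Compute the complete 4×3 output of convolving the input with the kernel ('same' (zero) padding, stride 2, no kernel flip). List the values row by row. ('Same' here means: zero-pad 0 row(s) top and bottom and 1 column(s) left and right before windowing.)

Output[0,0]: The receptive field on the zero-padded input at this output position is [0 3 7]. Elementwise product with the kernel and sum: 0·-1 + 3·-2 + 7·3.

15 -1 -4
10 -10 -2
-6 4 7
-2 6 -8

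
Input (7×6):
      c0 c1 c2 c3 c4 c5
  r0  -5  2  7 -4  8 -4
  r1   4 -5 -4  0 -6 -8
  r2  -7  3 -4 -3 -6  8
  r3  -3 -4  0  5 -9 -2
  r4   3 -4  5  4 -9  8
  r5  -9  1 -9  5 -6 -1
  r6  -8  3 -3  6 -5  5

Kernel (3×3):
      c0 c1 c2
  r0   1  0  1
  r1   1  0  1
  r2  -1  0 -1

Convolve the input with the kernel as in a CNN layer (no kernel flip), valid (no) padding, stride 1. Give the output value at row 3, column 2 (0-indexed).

2

The receptive field on the input at this output position is [0 5 -9 / 5 4 -9 / -9 5 -6]. Elementwise product with the kernel and sum: 0·1 + -9·1 + 5·1 + -9·1 + -9·-1 + -6·-1.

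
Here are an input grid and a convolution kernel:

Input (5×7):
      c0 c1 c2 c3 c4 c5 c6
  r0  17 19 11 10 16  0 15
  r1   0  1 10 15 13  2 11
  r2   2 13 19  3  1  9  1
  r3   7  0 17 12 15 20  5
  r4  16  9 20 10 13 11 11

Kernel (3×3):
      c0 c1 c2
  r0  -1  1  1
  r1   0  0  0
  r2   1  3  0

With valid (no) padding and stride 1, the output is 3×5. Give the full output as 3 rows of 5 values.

54 72 43 12 27
18 75 71 57 75
73 78 35 56 55

Output[0,0]: The receptive field on the input at this output position is [17 19 11 / 0 1 10 / 2 13 19]. Elementwise product with the kernel and sum: 17·-1 + 19·1 + 11·1 + 2·1 + 13·3.
Output[0,1]: The receptive field on the input at this output position is [19 11 10 / 1 10 15 / 13 19 3]. Elementwise product with the kernel and sum: 19·-1 + 11·1 + 10·1 + 13·1 + 19·3.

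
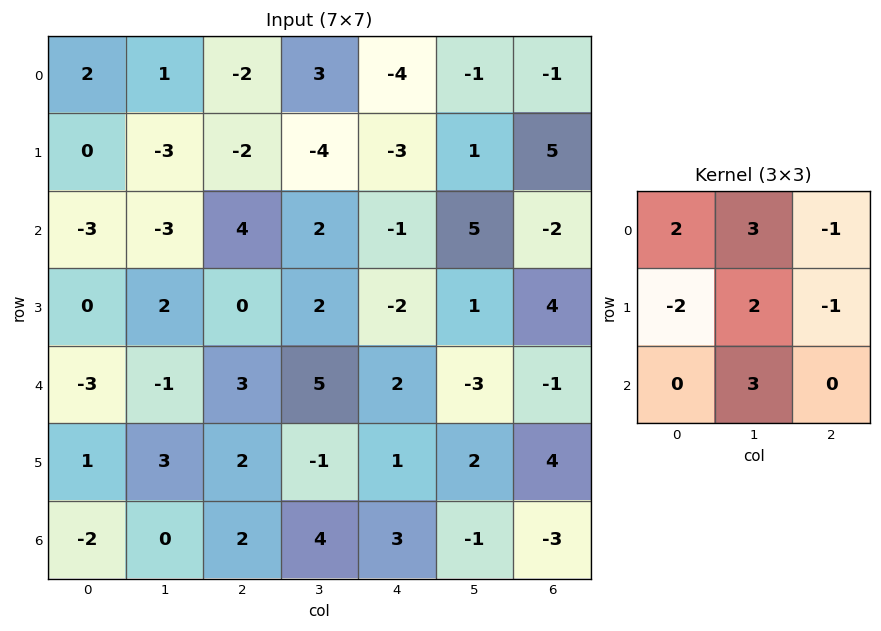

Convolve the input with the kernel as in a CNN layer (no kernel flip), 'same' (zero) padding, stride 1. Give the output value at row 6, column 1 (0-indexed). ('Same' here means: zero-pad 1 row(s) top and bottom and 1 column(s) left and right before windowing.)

The receptive field on the zero-padded input at this output position is [1 3 2 / -2 0 2 / 0 0 0]. Elementwise product with the kernel and sum: 1·2 + 3·3 + 2·-1 + -2·-2 + 0·2 + 2·-1 + 0·3.

11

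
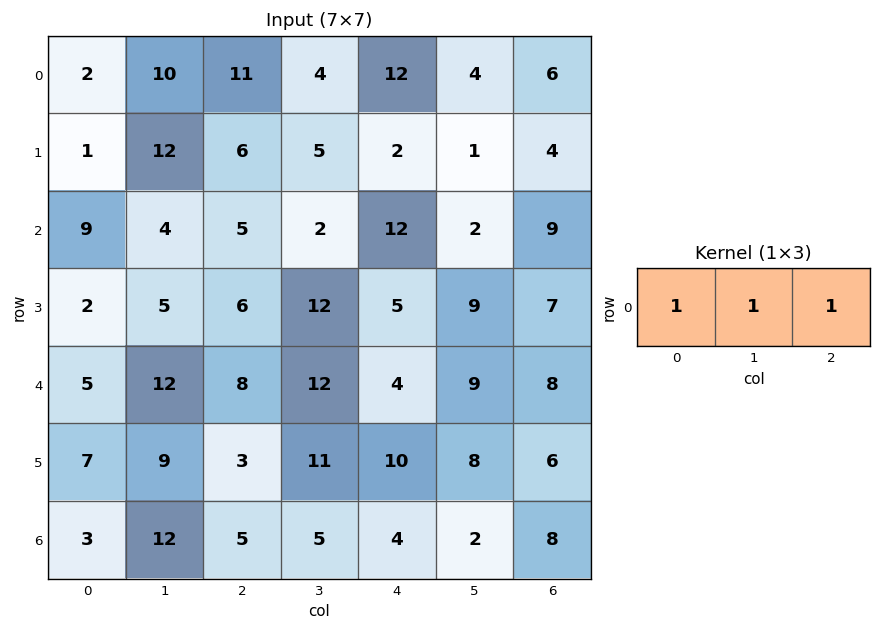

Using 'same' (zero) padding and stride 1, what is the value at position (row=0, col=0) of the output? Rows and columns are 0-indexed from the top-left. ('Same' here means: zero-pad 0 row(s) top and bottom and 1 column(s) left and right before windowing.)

The receptive field on the zero-padded input at this output position is [0 2 10]. Elementwise product with the kernel and sum: 0·1 + 2·1 + 10·1.

12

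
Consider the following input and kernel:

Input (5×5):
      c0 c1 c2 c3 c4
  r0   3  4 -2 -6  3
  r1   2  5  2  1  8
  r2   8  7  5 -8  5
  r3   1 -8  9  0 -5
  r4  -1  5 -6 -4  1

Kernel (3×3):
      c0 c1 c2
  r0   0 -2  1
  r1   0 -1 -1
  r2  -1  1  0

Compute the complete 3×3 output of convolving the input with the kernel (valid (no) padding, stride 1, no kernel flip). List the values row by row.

-18 -7 -7
-29 17 0
-4 -38 28

Output[0,0]: The receptive field on the input at this output position is [3 4 -2 / 2 5 2 / 8 7 5]. Elementwise product with the kernel and sum: 4·-2 + -2·1 + 5·-1 + 2·-1 + 8·-1 + 7·1.
Output[0,1]: The receptive field on the input at this output position is [4 -2 -6 / 5 2 1 / 7 5 -8]. Elementwise product with the kernel and sum: -2·-2 + -6·1 + 2·-1 + 1·-1 + 7·-1 + 5·1.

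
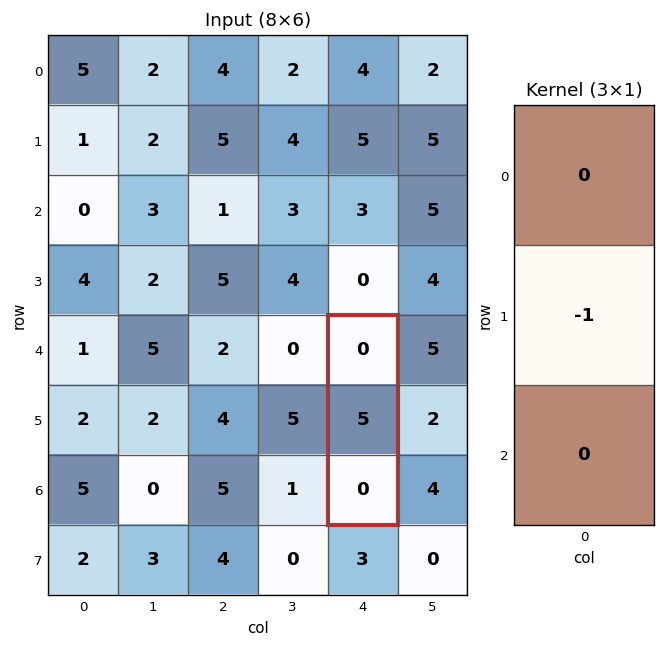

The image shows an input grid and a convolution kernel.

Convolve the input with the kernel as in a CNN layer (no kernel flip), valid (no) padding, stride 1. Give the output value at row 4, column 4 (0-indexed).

The receptive field on the input at this output position is [0 / 5 / 0]. Elementwise product with the kernel and sum: 5·-1.

-5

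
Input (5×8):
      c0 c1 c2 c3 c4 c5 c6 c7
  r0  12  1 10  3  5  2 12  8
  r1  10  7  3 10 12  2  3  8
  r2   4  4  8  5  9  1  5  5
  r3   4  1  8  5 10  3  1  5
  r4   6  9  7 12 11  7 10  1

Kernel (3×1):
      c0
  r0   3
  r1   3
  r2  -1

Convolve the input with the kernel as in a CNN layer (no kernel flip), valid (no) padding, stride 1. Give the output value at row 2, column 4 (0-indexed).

46

The receptive field on the input at this output position is [9 / 10 / 11]. Elementwise product with the kernel and sum: 9·3 + 10·3 + 11·-1.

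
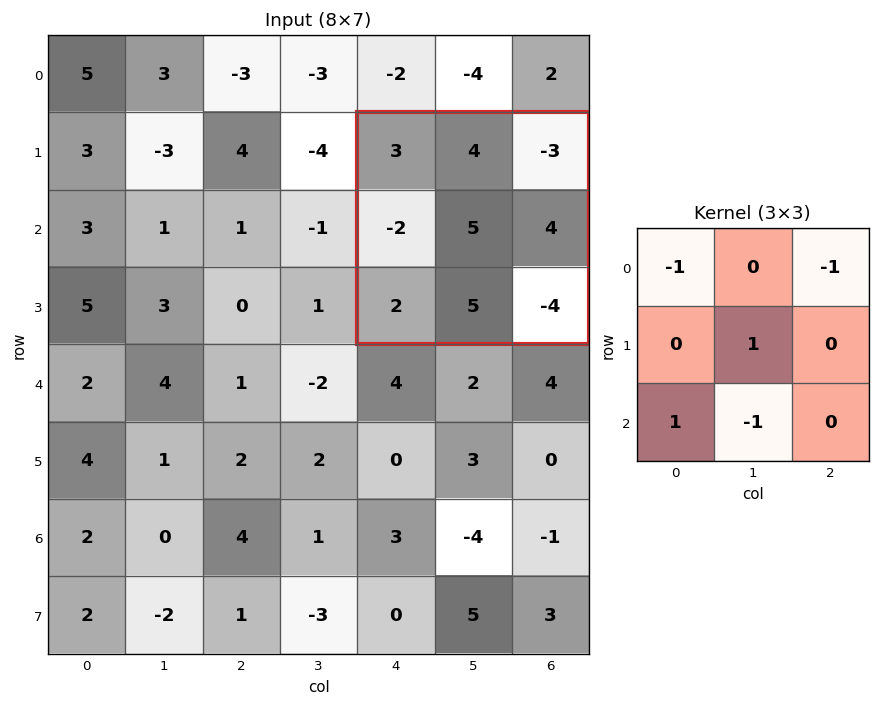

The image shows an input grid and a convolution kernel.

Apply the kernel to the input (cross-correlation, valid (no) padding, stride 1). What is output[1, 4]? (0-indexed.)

2

The receptive field on the input at this output position is [3 4 -3 / -2 5 4 / 2 5 -4]. Elementwise product with the kernel and sum: 3·-1 + -3·-1 + 5·1 + 2·1 + 5·-1.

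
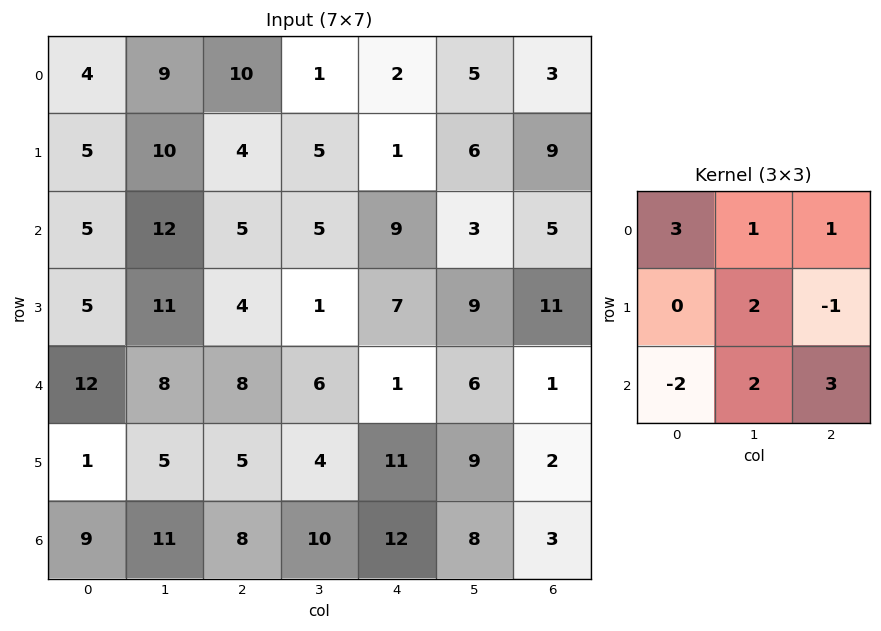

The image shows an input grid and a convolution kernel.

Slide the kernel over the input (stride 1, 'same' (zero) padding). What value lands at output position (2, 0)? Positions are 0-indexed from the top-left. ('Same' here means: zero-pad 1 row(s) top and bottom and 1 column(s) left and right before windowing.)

The receptive field on the zero-padded input at this output position is [0 5 10 / 0 5 12 / 0 5 11]. Elementwise product with the kernel and sum: 0·3 + 5·1 + 10·1 + 5·2 + 12·-1 + 0·-2 + 5·2 + 11·3.

56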